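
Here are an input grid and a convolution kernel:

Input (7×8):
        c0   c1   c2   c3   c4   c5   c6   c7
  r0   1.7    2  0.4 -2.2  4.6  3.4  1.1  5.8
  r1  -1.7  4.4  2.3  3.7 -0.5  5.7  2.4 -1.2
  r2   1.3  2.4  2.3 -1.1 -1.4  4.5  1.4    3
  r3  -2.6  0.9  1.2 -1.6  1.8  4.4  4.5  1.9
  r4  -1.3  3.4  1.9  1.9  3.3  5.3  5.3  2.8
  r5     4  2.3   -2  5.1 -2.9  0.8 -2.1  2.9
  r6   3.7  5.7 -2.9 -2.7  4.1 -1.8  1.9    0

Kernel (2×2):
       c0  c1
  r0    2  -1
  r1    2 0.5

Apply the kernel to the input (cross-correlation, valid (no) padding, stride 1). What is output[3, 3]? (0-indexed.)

0.45

The receptive field on the input at this output position is [-1.6 1.8 / 1.9 3.3]. Elementwise product with the kernel and sum: -1.6·2 + 1.8·-1 + 1.9·2 + 3.3·0.5.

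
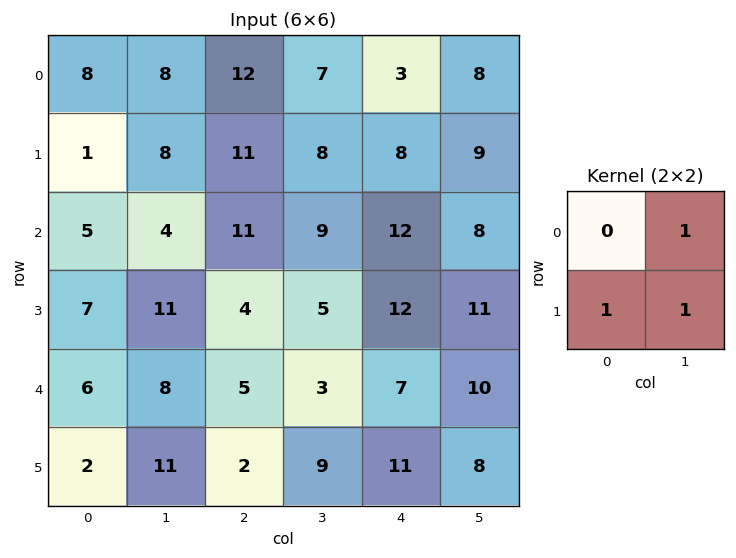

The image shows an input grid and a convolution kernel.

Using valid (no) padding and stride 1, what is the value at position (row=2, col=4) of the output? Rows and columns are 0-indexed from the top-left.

31

The receptive field on the input at this output position is [12 8 / 12 11]. Elementwise product with the kernel and sum: 8·1 + 12·1 + 11·1.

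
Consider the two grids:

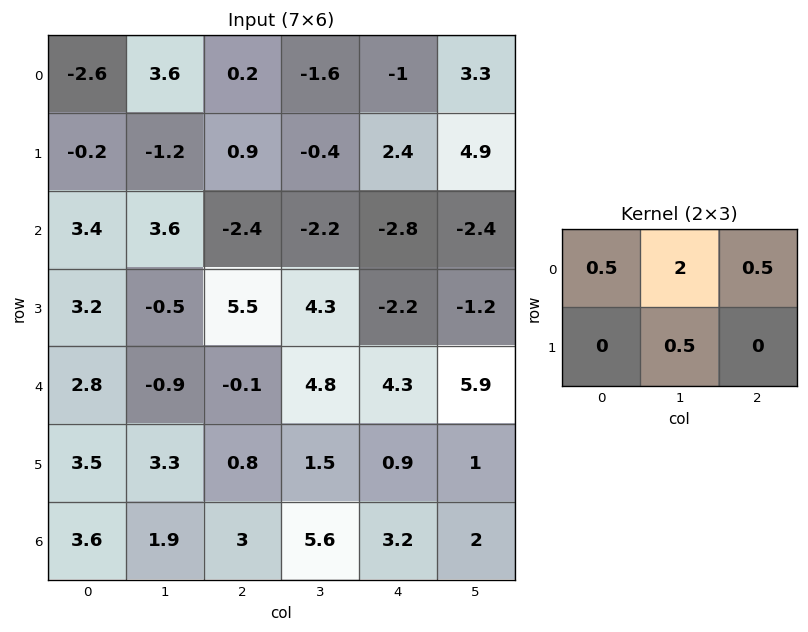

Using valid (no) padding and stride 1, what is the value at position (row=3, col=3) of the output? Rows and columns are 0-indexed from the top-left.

The receptive field on the input at this output position is [4.3 -2.2 -1.2 / 4.8 4.3 5.9]. Elementwise product with the kernel and sum: 4.3·0.5 + -2.2·2 + -1.2·0.5 + 4.3·0.5.

-0.7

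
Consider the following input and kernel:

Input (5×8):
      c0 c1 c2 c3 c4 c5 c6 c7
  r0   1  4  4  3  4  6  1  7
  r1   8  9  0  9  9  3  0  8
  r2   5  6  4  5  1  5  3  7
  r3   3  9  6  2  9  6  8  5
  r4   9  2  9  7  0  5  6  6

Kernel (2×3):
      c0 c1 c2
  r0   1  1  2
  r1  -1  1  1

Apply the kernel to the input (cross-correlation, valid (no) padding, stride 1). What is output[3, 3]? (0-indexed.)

The receptive field on the input at this output position is [2 9 6 / 7 0 5]. Elementwise product with the kernel and sum: 2·1 + 9·1 + 6·2 + 7·-1 + 0·1 + 5·1.

21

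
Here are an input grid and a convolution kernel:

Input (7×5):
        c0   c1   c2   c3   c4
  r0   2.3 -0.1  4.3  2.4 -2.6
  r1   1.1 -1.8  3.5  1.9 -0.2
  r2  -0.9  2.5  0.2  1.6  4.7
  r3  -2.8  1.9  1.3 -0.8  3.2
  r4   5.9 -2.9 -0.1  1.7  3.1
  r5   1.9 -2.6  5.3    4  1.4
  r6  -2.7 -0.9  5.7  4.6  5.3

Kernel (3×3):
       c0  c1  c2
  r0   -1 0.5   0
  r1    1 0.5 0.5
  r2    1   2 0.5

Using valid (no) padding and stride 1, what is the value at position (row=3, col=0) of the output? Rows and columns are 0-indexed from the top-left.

7.5

The receptive field on the input at this output position is [-2.8 1.9 1.3 / 5.9 -2.9 -0.1 / 1.9 -2.6 5.3]. Elementwise product with the kernel and sum: -2.8·-1 + 1.9·0.5 + 5.9·1 + -2.9·0.5 + -0.1·0.5 + 1.9·1 + -2.6·2 + 5.3·0.5.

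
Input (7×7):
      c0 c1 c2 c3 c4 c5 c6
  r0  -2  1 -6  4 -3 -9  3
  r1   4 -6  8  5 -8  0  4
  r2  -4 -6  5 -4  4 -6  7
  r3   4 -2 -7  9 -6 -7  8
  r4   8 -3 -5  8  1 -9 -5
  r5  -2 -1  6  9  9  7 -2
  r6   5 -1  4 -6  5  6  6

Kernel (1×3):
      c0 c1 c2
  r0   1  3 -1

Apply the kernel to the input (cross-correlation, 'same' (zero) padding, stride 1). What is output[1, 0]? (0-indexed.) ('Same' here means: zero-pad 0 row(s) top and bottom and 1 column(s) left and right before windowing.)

The receptive field on the zero-padded input at this output position is [0 4 -6]. Elementwise product with the kernel and sum: 0·1 + 4·3 + -6·-1.

18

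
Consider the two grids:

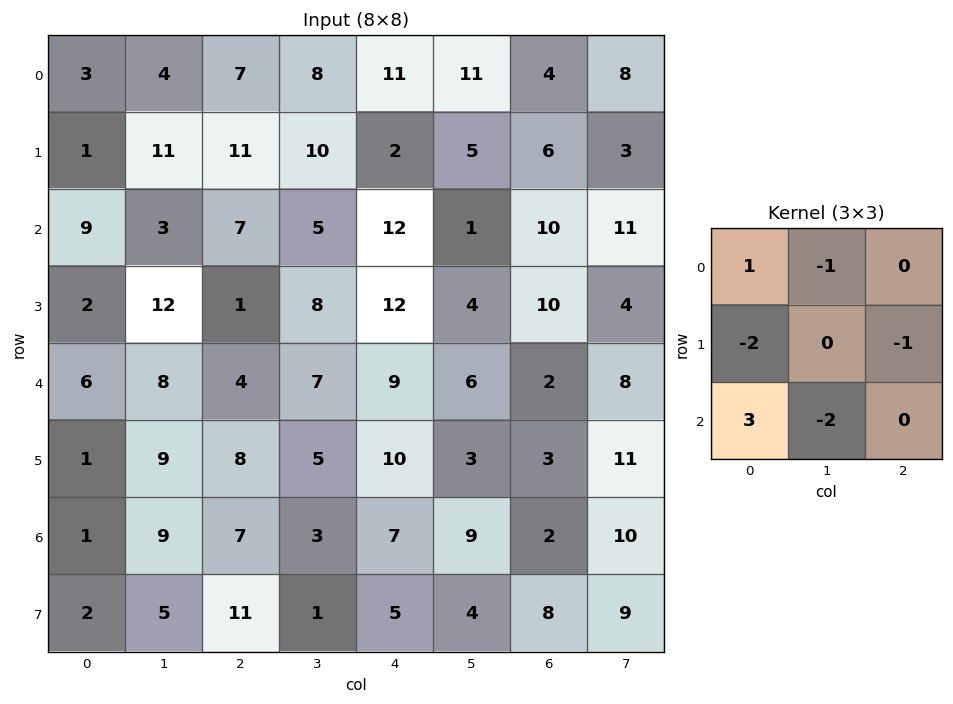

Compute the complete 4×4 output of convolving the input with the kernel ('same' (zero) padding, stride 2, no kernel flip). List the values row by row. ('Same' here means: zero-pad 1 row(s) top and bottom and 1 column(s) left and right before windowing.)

Output[0,0]: The receptive field on the zero-padded input at this output position is [0 0 0 / 0 3 4 / 0 1 11]. Elementwise product with the kernel and sum: 0·1 + 0·-1 + 0·-2 + 4·-1 + 0·3 + 1·-2.

-6 -5 -1 -27
-8 23 -3 -22
-12 -1 -29 -23
-14 -27 -27 -32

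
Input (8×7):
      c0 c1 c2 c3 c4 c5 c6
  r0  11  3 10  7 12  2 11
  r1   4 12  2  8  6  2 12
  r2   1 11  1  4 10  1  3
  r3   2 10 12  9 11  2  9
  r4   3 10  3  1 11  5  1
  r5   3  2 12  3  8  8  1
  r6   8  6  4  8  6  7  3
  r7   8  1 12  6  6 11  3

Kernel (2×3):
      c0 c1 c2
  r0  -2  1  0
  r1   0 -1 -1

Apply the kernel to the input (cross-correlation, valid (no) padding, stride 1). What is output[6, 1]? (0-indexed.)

The receptive field on the input at this output position is [6 4 8 / 1 12 6]. Elementwise product with the kernel and sum: 6·-2 + 4·1 + 12·-1 + 6·-1.

-26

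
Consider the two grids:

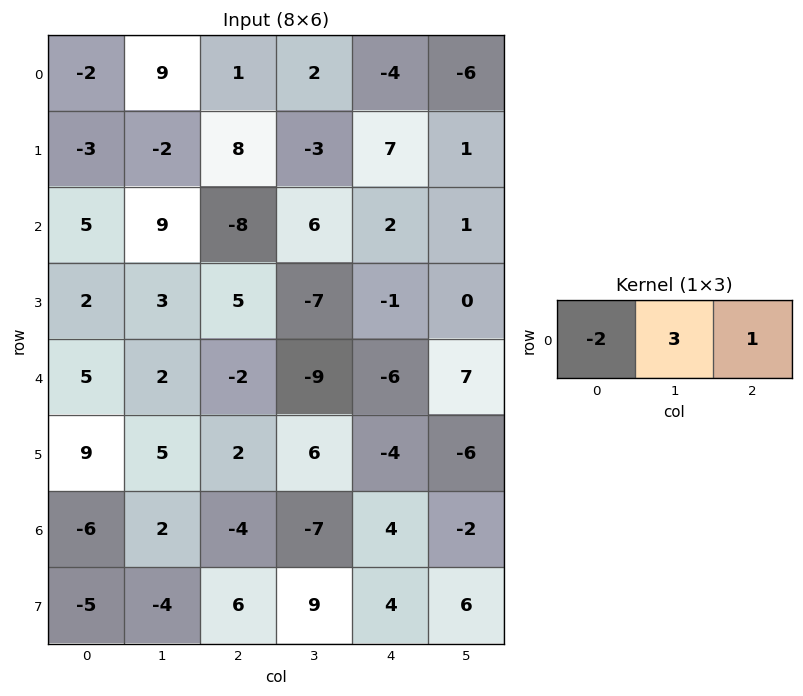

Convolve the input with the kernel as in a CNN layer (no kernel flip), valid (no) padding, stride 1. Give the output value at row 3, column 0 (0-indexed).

10

The receptive field on the input at this output position is [2 3 5]. Elementwise product with the kernel and sum: 2·-2 + 3·3 + 5·1.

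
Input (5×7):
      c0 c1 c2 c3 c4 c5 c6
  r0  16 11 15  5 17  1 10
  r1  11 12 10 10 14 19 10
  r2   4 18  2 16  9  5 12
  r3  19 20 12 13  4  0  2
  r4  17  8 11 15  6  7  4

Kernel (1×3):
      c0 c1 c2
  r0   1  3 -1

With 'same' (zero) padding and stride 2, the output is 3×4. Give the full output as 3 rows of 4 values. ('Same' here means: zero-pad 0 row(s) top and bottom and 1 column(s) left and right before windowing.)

37 51 55 31
-6 8 38 41
43 26 26 19

Output[0,0]: The receptive field on the zero-padded input at this output position is [0 16 11]. Elementwise product with the kernel and sum: 0·1 + 16·3 + 11·-1.
Output[0,1]: The receptive field on the zero-padded input at this output position is [11 15 5]. Elementwise product with the kernel and sum: 11·1 + 15·3 + 5·-1.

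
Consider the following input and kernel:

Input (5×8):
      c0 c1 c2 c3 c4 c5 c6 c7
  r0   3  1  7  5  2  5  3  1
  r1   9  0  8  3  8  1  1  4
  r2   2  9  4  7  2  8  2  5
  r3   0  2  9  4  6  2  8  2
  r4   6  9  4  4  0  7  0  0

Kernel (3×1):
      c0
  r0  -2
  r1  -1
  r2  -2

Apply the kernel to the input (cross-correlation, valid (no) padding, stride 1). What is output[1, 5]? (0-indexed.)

-14

The receptive field on the input at this output position is [1 / 8 / 2]. Elementwise product with the kernel and sum: 1·-2 + 8·-1 + 2·-2.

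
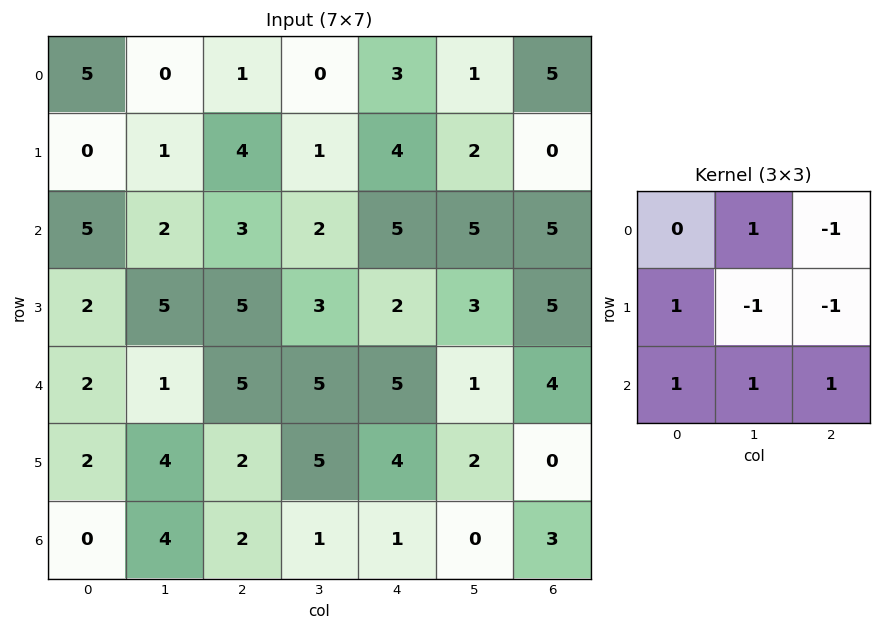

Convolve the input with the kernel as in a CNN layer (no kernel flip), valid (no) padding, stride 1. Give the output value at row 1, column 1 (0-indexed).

The receptive field on the input at this output position is [1 4 1 / 2 3 2 / 5 5 3]. Elementwise product with the kernel and sum: 4·1 + 1·-1 + 2·1 + 3·-1 + 2·-1 + 5·1 + 5·1 + 3·1.

13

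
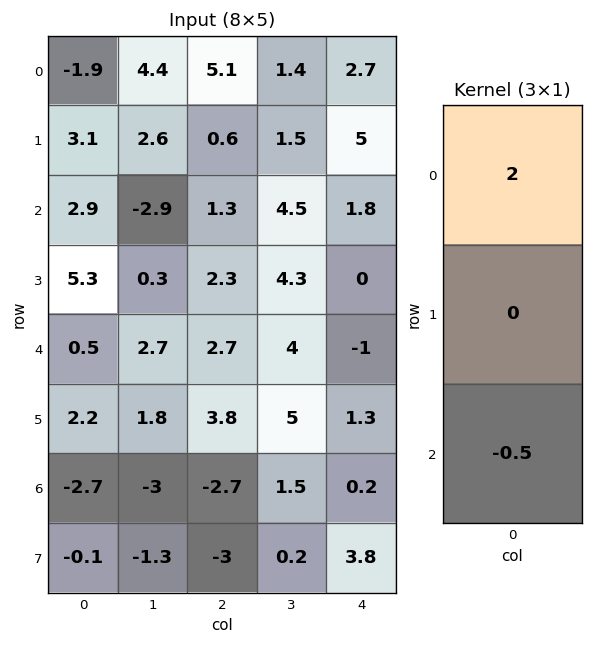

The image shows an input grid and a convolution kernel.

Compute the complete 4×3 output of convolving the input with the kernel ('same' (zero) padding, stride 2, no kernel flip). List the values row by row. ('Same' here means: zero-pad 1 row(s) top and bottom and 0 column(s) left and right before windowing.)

Output[0,0]: The receptive field on the zero-padded input at this output position is [0 / -1.9 / 3.1]. Elementwise product with the kernel and sum: 0·2 + 3.1·-0.5.
Output[0,1]: The receptive field on the zero-padded input at this output position is [0 / 5.1 / 0.6]. Elementwise product with the kernel and sum: 0·2 + 0.6·-0.5.

-1.55 -0.3 -2.5
3.55 0.05 10
9.5 2.7 -0.65
4.45 9.1 0.7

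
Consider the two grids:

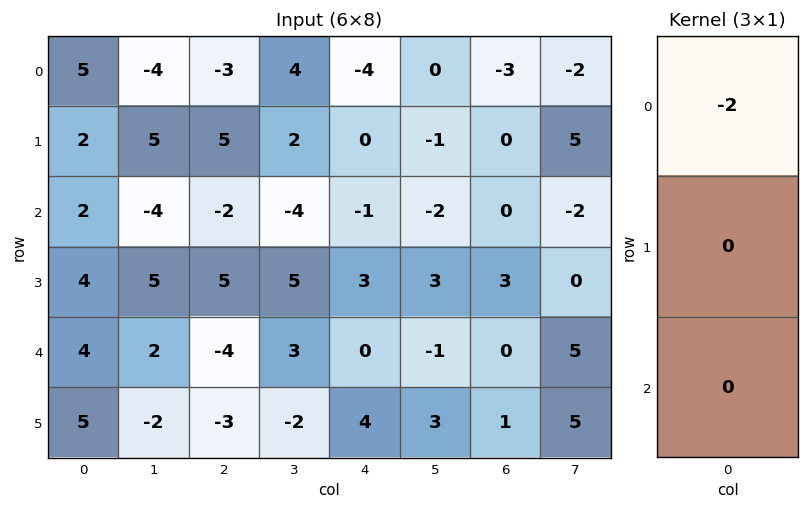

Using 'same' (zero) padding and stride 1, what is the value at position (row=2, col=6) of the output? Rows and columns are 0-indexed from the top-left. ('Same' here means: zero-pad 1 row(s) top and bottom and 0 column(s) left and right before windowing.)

0

The receptive field on the zero-padded input at this output position is [0 / 0 / 3]. Elementwise product with the kernel and sum: 0·-2.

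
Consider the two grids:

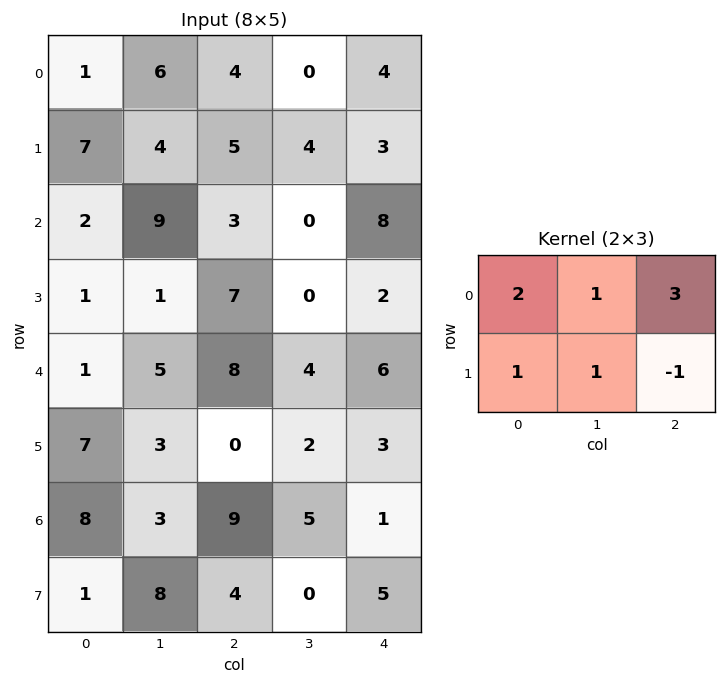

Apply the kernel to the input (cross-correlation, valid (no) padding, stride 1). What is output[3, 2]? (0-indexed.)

The receptive field on the input at this output position is [7 0 2 / 8 4 6]. Elementwise product with the kernel and sum: 7·2 + 0·1 + 2·3 + 8·1 + 4·1 + 6·-1.

26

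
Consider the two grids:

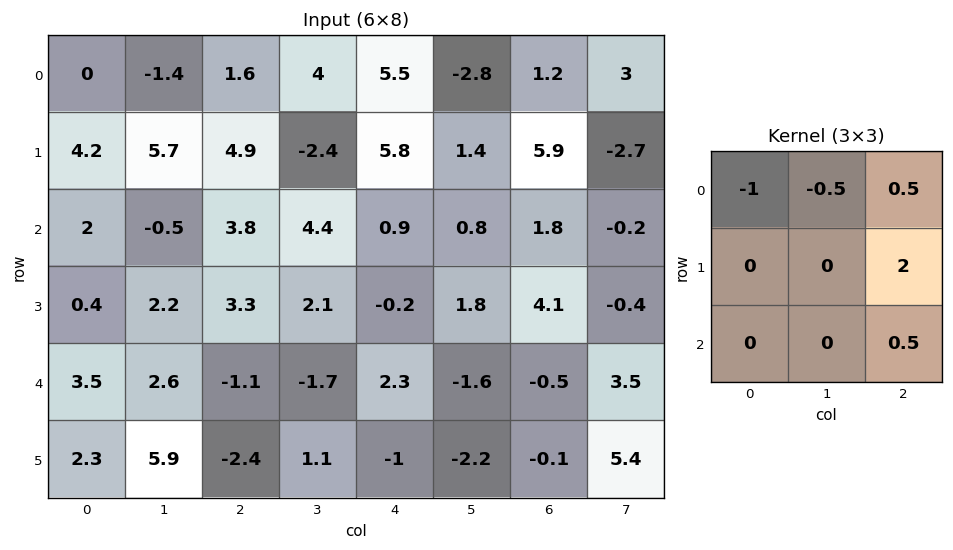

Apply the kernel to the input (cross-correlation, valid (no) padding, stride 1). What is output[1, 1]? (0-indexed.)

The receptive field on the input at this output position is [5.7 4.9 -2.4 / -0.5 3.8 4.4 / 2.2 3.3 2.1]. Elementwise product with the kernel and sum: 5.7·-1 + 4.9·-0.5 + -2.4·0.5 + 4.4·2 + 2.1·0.5.

0.5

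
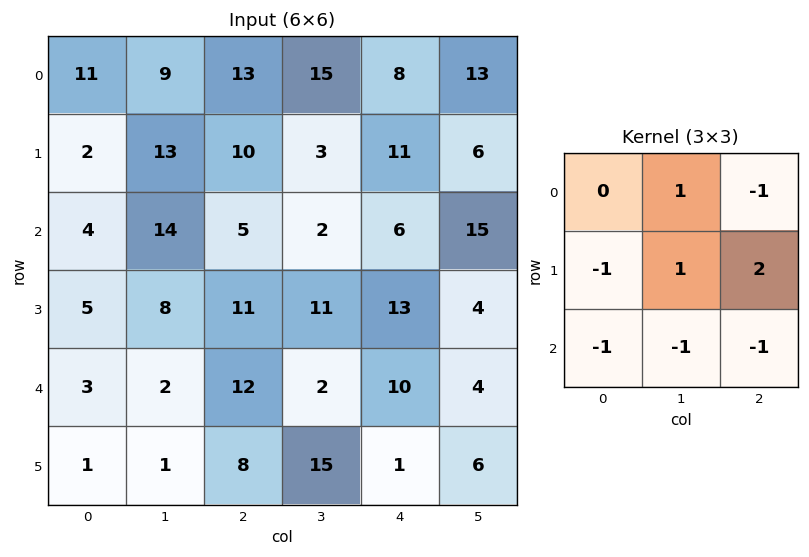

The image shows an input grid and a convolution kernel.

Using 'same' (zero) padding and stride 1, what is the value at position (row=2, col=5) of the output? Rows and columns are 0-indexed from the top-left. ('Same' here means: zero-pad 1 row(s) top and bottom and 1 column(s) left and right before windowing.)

The receptive field on the zero-padded input at this output position is [11 6 0 / 6 15 0 / 13 4 0]. Elementwise product with the kernel and sum: 6·1 + 0·-1 + 6·-1 + 15·1 + 0·2 + 13·-1 + 4·-1 + 0·-1.

-2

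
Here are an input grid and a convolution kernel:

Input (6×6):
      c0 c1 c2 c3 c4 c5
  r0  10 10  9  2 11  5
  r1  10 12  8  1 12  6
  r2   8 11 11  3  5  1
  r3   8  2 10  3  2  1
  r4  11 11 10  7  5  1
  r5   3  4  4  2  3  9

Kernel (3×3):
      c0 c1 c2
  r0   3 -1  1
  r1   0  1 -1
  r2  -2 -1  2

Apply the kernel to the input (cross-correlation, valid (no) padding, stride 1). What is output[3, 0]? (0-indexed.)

The receptive field on the input at this output position is [8 2 10 / 11 11 10 / 3 4 4]. Elementwise product with the kernel and sum: 8·3 + 2·-1 + 10·1 + 11·1 + 10·-1 + 3·-2 + 4·-1 + 4·2.

31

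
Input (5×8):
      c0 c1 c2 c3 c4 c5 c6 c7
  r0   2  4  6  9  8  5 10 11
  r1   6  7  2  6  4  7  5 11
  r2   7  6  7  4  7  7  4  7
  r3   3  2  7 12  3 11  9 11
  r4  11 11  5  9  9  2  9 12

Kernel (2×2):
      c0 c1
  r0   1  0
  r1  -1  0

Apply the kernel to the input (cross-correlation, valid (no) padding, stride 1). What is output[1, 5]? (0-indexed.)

The receptive field on the input at this output position is [7 5 / 7 4]. Elementwise product with the kernel and sum: 7·1 + 7·-1.

0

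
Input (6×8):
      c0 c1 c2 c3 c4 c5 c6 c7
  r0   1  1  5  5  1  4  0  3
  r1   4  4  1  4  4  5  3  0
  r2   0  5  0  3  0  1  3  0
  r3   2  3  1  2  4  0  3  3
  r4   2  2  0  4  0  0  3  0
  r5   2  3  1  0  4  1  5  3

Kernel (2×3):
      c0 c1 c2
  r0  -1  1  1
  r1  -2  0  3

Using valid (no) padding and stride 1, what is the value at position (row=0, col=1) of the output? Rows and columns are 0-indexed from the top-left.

The receptive field on the input at this output position is [1 5 5 / 4 1 4]. Elementwise product with the kernel and sum: 1·-1 + 5·1 + 5·1 + 4·-2 + 4·3.

13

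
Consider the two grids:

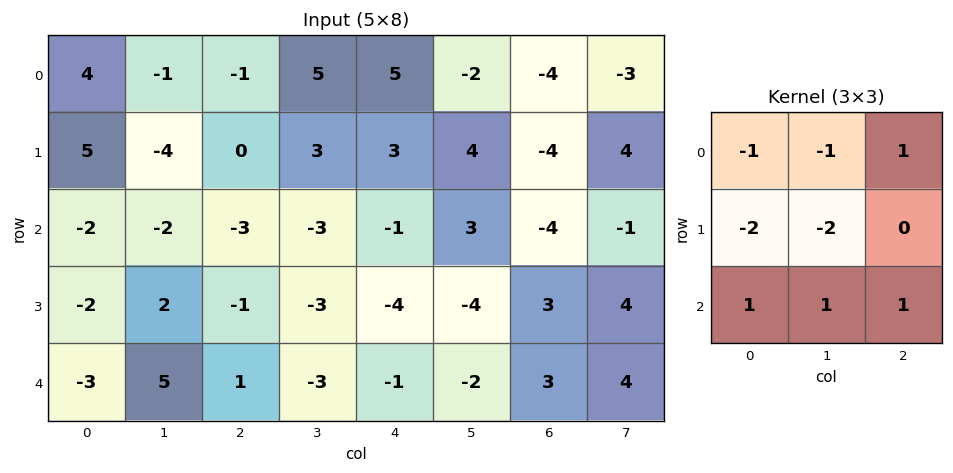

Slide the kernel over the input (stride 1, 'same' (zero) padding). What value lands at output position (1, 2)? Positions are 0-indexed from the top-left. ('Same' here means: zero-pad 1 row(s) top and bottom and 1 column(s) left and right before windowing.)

The receptive field on the zero-padded input at this output position is [-1 -1 5 / -4 0 3 / -2 -3 -3]. Elementwise product with the kernel and sum: -1·-1 + -1·-1 + 5·1 + -4·-2 + 0·-2 + -2·1 + -3·1 + -3·1.

7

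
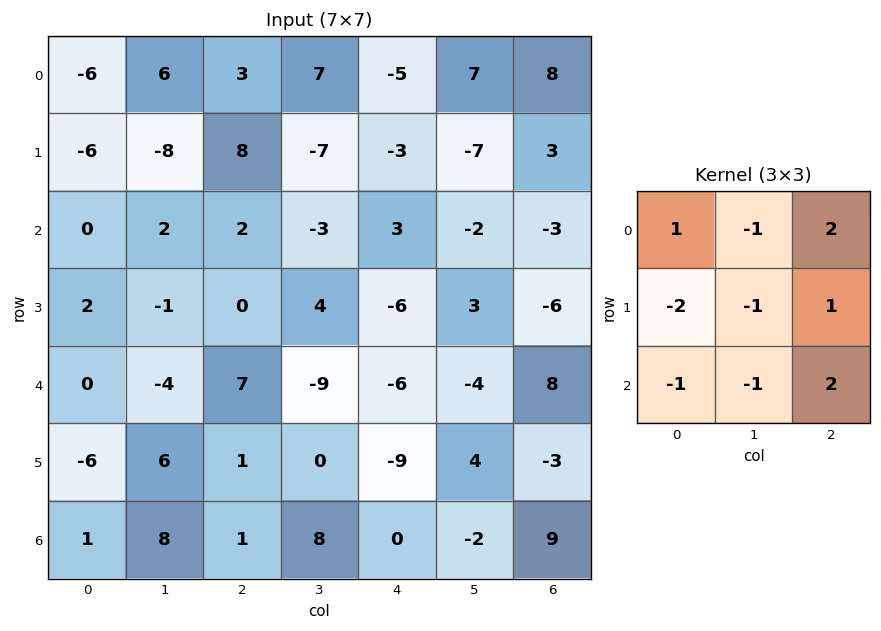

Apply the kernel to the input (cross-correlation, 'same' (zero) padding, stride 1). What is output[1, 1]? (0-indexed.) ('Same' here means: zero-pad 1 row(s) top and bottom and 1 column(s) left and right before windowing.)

24

The receptive field on the zero-padded input at this output position is [-6 6 3 / -6 -8 8 / 0 2 2]. Elementwise product with the kernel and sum: -6·1 + 6·-1 + 3·2 + -6·-2 + -8·-1 + 8·1 + 0·-1 + 2·-1 + 2·2.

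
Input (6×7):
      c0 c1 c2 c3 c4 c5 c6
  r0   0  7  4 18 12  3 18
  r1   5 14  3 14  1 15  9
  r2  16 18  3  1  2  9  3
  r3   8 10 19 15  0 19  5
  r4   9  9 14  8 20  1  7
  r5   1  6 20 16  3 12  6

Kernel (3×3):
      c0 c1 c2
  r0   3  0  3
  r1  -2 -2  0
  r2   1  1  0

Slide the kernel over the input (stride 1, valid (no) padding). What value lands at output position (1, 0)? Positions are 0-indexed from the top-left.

-26

The receptive field on the input at this output position is [5 14 3 / 16 18 3 / 8 10 19]. Elementwise product with the kernel and sum: 5·3 + 3·3 + 16·-2 + 18·-2 + 8·1 + 10·1.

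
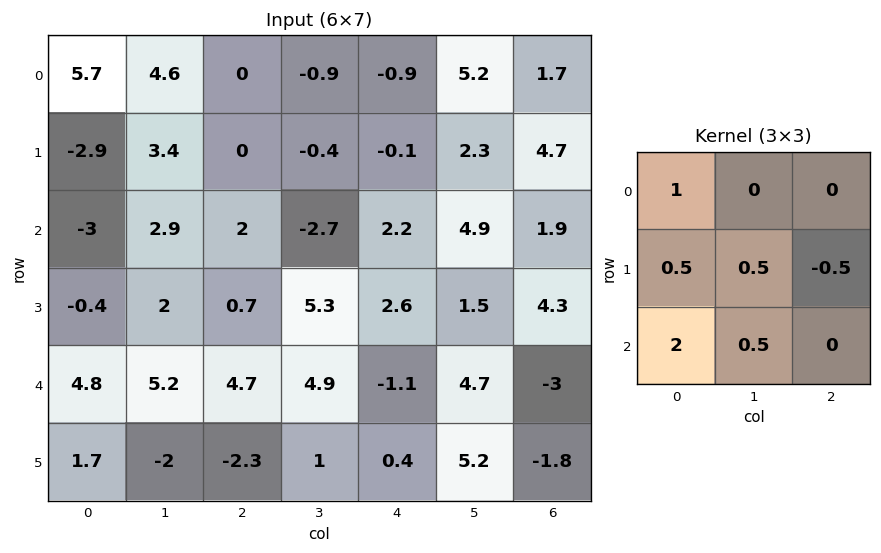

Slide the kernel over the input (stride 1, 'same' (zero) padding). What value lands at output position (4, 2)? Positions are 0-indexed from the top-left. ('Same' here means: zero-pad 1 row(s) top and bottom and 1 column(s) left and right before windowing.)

The receptive field on the zero-padded input at this output position is [2 0.7 5.3 / 5.2 4.7 4.9 / -2 -2.3 1]. Elementwise product with the kernel and sum: 2·1 + 5.2·0.5 + 4.7·0.5 + 4.9·-0.5 + -2·2 + -2.3·0.5.

-0.65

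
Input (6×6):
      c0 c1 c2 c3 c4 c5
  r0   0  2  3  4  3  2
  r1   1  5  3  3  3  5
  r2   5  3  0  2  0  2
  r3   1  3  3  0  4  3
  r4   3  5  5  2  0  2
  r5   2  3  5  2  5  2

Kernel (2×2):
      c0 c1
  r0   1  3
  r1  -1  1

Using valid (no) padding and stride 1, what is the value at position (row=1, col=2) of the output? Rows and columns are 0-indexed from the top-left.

The receptive field on the input at this output position is [3 3 / 0 2]. Elementwise product with the kernel and sum: 3·1 + 3·3 + 0·-1 + 2·1.

14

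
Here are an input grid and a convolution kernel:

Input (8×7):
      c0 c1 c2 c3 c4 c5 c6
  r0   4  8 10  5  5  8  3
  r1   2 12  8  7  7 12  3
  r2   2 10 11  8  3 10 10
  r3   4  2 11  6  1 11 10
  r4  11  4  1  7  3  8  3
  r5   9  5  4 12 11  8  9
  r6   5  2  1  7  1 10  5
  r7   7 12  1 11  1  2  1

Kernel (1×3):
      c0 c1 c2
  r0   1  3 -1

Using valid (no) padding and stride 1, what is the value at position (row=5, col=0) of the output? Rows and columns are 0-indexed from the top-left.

20

The receptive field on the input at this output position is [9 5 4]. Elementwise product with the kernel and sum: 9·1 + 5·3 + 4·-1.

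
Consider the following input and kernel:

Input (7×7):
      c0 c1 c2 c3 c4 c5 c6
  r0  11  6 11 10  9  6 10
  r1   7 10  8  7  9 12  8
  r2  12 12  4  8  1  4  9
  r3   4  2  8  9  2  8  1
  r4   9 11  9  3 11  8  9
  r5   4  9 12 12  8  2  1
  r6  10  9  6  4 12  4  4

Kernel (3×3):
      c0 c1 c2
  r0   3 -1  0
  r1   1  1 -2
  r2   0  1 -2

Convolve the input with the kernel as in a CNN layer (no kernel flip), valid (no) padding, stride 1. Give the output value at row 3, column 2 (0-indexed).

The receptive field on the input at this output position is [8 9 2 / 9 3 11 / 12 12 8]. Elementwise product with the kernel and sum: 8·3 + 9·-1 + 9·1 + 3·1 + 11·-2 + 12·1 + 8·-2.

1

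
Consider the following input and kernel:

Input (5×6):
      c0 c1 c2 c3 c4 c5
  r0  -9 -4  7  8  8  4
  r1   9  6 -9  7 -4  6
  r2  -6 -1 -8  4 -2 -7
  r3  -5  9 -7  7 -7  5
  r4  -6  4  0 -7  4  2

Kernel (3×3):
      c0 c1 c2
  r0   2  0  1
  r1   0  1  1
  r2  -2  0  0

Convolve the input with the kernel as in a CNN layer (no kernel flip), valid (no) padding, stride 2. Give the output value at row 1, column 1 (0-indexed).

-18

The receptive field on the input at this output position is [-8 4 -2 / -7 7 -7 / 0 -7 4]. Elementwise product with the kernel and sum: -8·2 + -2·1 + 7·1 + -7·1 + 0·-2.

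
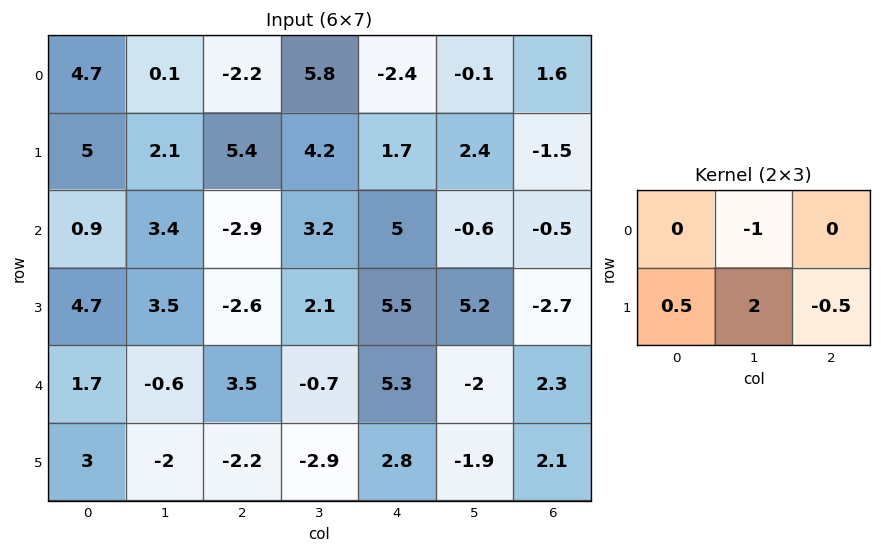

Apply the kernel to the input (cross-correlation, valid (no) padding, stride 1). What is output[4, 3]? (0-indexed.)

-0.2

The receptive field on the input at this output position is [-0.7 5.3 -2 / -2.9 2.8 -1.9]. Elementwise product with the kernel and sum: 5.3·-1 + -2.9·0.5 + 2.8·2 + -1.9·-0.5.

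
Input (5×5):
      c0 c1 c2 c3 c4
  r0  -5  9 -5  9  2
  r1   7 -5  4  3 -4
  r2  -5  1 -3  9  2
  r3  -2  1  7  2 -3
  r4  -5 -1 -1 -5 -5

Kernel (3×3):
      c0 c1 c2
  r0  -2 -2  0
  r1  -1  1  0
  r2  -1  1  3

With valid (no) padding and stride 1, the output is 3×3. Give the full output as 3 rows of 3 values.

-23 24 9
26 10 -16
12 -5 -36

Output[0,0]: The receptive field on the input at this output position is [-5 9 -5 / 7 -5 4 / -5 1 -3]. Elementwise product with the kernel and sum: -5·-2 + 9·-2 + 7·-1 + -5·1 + -5·-1 + 1·1 + -3·3.
Output[0,1]: The receptive field on the input at this output position is [9 -5 9 / -5 4 3 / 1 -3 9]. Elementwise product with the kernel and sum: 9·-2 + -5·-2 + -5·-1 + 4·1 + 1·-1 + -3·1 + 9·3.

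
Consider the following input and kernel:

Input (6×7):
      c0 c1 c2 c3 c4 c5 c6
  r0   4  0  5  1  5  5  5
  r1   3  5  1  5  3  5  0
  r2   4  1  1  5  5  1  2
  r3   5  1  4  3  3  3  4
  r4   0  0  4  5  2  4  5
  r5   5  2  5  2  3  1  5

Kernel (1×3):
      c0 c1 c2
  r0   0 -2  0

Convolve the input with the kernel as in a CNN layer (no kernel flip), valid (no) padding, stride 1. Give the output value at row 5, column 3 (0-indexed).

-6

The receptive field on the input at this output position is [2 3 1]. Elementwise product with the kernel and sum: 3·-2.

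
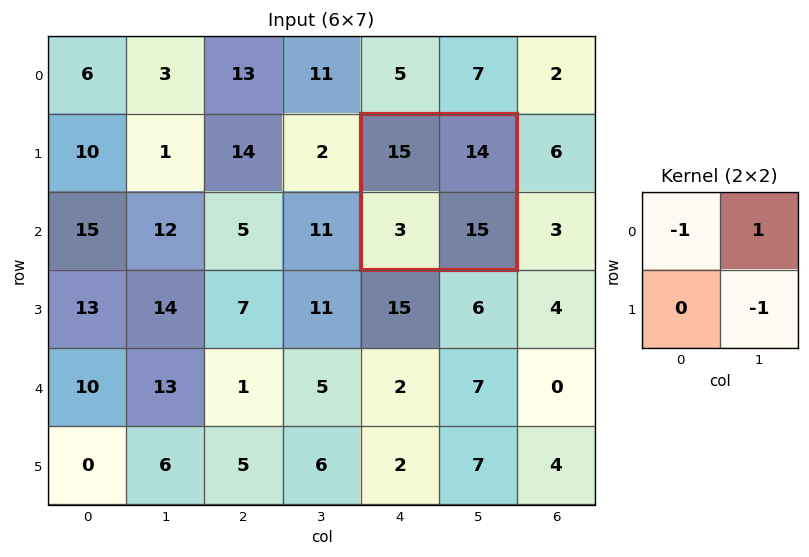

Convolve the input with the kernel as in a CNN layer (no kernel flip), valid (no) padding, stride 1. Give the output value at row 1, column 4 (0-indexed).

The receptive field on the input at this output position is [15 14 / 3 15]. Elementwise product with the kernel and sum: 15·-1 + 14·1 + 15·-1.

-16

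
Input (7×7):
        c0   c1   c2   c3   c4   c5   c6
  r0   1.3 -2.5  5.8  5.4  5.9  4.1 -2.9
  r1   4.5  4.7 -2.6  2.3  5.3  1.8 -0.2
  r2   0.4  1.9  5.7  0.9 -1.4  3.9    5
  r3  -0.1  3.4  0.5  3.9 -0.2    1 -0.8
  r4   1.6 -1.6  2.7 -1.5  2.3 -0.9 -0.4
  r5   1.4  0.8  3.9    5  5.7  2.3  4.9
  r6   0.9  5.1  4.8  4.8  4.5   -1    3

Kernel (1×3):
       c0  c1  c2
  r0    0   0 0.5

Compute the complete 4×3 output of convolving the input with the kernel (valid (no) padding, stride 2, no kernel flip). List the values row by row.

2.9 2.95 -1.45
2.85 -0.7 2.5
1.35 1.15 -0.2
2.4 2.25 1.5

Output[0,0]: The receptive field on the input at this output position is [1.3 -2.5 5.8]. Elementwise product with the kernel and sum: 5.8·0.5.
Output[0,1]: The receptive field on the input at this output position is [5.8 5.4 5.9]. Elementwise product with the kernel and sum: 5.9·0.5.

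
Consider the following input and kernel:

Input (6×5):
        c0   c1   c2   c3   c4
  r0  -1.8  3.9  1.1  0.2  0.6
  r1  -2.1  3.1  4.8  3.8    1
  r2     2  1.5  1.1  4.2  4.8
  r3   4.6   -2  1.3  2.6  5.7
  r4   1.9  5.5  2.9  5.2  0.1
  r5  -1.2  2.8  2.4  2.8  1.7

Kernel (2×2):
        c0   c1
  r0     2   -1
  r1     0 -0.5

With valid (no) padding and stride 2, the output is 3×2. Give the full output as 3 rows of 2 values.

Output[0,0]: The receptive field on the input at this output position is [-1.8 3.9 / -2.1 3.1]. Elementwise product with the kernel and sum: -1.8·2 + 3.9·-1 + 3.1·-0.5.

-9.05 0.1
3.5 -3.3
-3.1 -0.8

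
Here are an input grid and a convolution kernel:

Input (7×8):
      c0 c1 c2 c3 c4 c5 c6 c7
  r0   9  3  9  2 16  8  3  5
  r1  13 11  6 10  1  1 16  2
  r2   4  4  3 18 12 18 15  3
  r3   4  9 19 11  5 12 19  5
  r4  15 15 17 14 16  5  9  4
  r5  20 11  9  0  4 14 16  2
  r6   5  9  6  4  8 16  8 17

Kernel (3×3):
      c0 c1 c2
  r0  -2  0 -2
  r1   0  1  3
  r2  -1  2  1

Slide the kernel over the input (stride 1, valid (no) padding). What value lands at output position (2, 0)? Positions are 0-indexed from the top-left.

The receptive field on the input at this output position is [4 4 3 / 4 9 19 / 15 15 17]. Elementwise product with the kernel and sum: 4·-2 + 3·-2 + 9·1 + 19·3 + 15·-1 + 15·2 + 17·1.

84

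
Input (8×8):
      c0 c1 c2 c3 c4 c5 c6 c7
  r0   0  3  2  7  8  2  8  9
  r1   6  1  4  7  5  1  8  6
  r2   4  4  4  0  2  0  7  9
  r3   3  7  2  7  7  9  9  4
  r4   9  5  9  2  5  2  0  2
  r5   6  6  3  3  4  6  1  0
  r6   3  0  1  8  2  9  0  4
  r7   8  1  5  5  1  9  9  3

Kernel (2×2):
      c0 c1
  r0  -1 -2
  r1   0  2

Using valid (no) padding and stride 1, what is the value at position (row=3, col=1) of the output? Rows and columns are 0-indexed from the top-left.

7

The receptive field on the input at this output position is [7 2 / 5 9]. Elementwise product with the kernel and sum: 7·-1 + 2·-2 + 9·2.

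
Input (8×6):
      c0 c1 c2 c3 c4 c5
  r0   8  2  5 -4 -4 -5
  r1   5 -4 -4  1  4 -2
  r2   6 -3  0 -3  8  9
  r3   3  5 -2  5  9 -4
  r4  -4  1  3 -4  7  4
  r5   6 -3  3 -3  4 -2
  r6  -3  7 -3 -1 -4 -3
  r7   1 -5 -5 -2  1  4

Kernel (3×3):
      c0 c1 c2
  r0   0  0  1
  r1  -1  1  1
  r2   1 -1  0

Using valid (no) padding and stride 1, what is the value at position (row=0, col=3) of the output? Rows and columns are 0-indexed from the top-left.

The receptive field on the input at this output position is [-4 -4 -5 / 1 4 -2 / -3 8 9]. Elementwise product with the kernel and sum: -5·1 + 1·-1 + 4·1 + -2·1 + -3·1 + 8·-1.

-15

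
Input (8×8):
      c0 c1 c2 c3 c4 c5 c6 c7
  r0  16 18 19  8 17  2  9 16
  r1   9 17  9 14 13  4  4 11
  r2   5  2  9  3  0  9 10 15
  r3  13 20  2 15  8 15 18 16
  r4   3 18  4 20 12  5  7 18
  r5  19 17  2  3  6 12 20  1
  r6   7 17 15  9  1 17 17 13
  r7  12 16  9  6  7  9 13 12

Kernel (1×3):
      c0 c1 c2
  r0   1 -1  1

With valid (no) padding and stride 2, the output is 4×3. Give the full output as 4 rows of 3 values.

Output[0,0]: The receptive field on the input at this output position is [16 18 19]. Elementwise product with the kernel and sum: 16·1 + 18·-1 + 19·1.

17 28 24
12 6 1
-11 -4 14
5 7 1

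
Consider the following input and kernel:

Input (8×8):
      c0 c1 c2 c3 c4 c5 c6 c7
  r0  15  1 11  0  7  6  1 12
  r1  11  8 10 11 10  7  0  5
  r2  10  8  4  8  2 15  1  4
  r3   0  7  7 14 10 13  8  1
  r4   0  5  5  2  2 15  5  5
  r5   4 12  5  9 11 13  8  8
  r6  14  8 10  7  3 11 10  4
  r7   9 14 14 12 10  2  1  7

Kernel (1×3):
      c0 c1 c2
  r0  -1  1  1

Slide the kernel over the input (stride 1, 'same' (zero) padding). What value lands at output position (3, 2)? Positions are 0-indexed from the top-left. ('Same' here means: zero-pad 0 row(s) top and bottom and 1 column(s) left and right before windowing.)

14

The receptive field on the zero-padded input at this output position is [7 7 14]. Elementwise product with the kernel and sum: 7·-1 + 7·1 + 14·1.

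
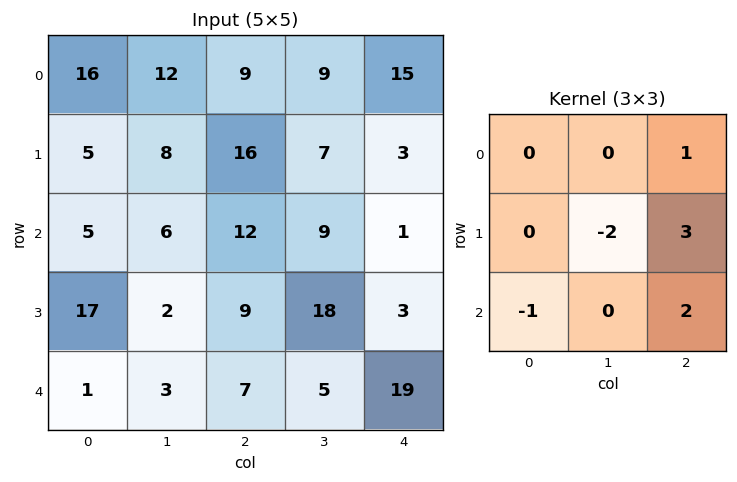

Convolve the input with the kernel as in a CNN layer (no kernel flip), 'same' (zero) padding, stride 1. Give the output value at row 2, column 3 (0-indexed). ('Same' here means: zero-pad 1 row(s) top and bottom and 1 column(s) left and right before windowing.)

-15

The receptive field on the zero-padded input at this output position is [16 7 3 / 12 9 1 / 9 18 3]. Elementwise product with the kernel and sum: 3·1 + 9·-2 + 1·3 + 9·-1 + 3·2.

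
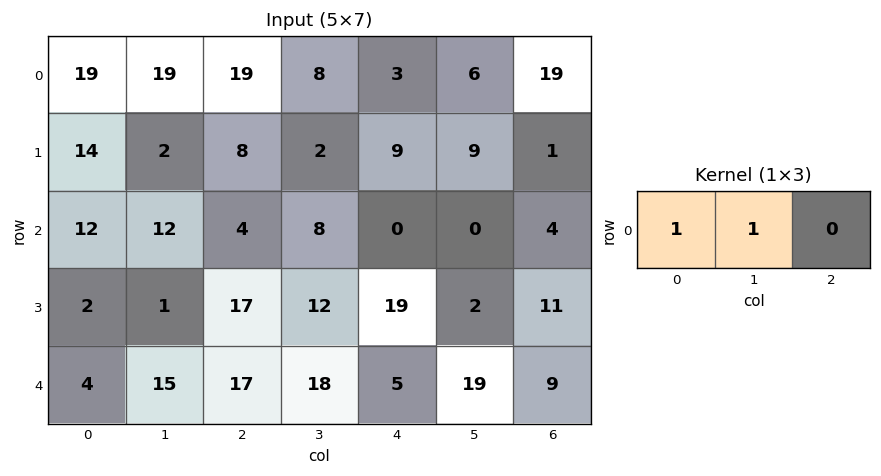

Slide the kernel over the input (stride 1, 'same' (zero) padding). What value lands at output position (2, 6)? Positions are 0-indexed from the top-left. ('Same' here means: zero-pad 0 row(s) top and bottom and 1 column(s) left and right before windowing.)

4

The receptive field on the zero-padded input at this output position is [0 4 0]. Elementwise product with the kernel and sum: 0·1 + 4·1.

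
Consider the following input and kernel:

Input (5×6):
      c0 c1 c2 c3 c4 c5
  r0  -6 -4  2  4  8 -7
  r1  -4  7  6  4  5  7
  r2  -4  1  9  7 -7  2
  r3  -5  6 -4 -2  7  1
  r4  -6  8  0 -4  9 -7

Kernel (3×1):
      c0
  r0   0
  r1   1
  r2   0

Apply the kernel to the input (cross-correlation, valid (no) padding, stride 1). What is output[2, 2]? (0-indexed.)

The receptive field on the input at this output position is [9 / -4 / 0]. Elementwise product with the kernel and sum: -4·1.

-4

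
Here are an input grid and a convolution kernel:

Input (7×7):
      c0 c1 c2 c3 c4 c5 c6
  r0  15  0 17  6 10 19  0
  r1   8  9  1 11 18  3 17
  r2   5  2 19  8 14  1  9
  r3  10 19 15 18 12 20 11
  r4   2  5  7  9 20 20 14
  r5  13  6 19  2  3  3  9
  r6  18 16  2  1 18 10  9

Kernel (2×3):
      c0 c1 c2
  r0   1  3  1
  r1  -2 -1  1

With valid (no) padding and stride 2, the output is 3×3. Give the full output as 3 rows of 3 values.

8 50 45
6 21 -7
11 17 94

Output[0,0]: The receptive field on the input at this output position is [15 0 17 / 8 9 1]. Elementwise product with the kernel and sum: 15·1 + 0·3 + 17·1 + 8·-2 + 9·-1 + 1·1.
Output[0,1]: The receptive field on the input at this output position is [17 6 10 / 1 11 18]. Elementwise product with the kernel and sum: 17·1 + 6·3 + 10·1 + 1·-2 + 11·-1 + 18·1.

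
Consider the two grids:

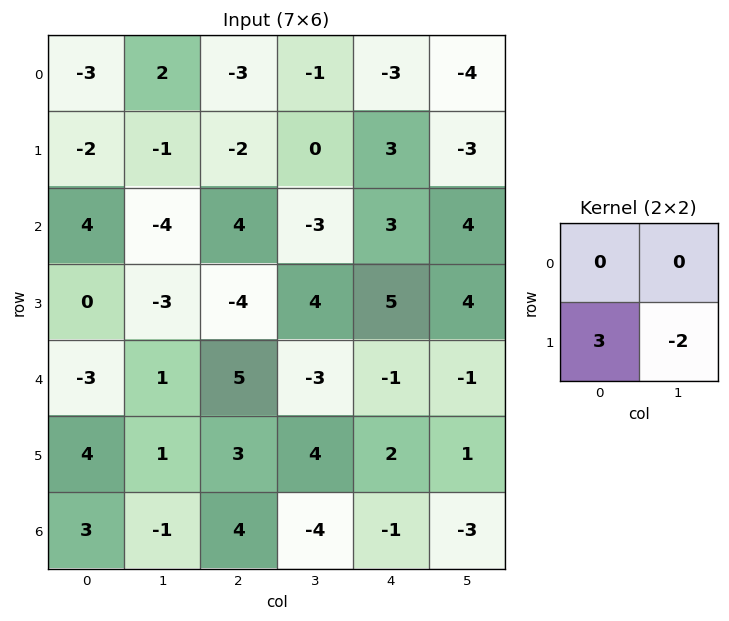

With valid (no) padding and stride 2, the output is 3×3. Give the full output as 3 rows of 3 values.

Output[0,0]: The receptive field on the input at this output position is [-3 2 / -2 -1]. Elementwise product with the kernel and sum: -2·3 + -1·-2.

-4 -6 15
6 -20 7
10 1 4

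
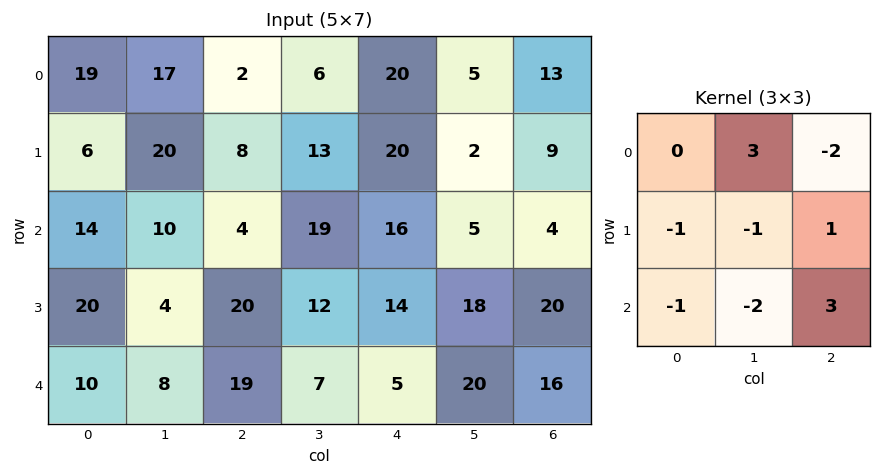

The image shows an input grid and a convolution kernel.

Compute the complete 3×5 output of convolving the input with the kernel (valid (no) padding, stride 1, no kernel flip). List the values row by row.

7 18 -17 -17 -38
56 -5 -10 40 -19
49 -63 -11 73 -2

Output[0,0]: The receptive field on the input at this output position is [19 17 2 / 6 20 8 / 14 10 4]. Elementwise product with the kernel and sum: 17·3 + 2·-2 + 6·-1 + 20·-1 + 8·1 + 14·-1 + 10·-2 + 4·3.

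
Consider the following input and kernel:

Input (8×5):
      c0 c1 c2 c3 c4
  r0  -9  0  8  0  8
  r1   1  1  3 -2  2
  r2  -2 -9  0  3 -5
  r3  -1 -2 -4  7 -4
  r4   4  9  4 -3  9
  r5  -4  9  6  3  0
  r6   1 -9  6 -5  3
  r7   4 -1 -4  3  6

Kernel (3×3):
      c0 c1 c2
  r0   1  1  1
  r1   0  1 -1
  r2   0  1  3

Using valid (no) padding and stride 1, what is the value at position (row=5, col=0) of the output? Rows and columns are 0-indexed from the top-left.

-17

The receptive field on the input at this output position is [-4 9 6 / 1 -9 6 / 4 -1 -4]. Elementwise product with the kernel and sum: -4·1 + 9·1 + 6·1 + -9·1 + 6·-1 + -1·1 + -4·3.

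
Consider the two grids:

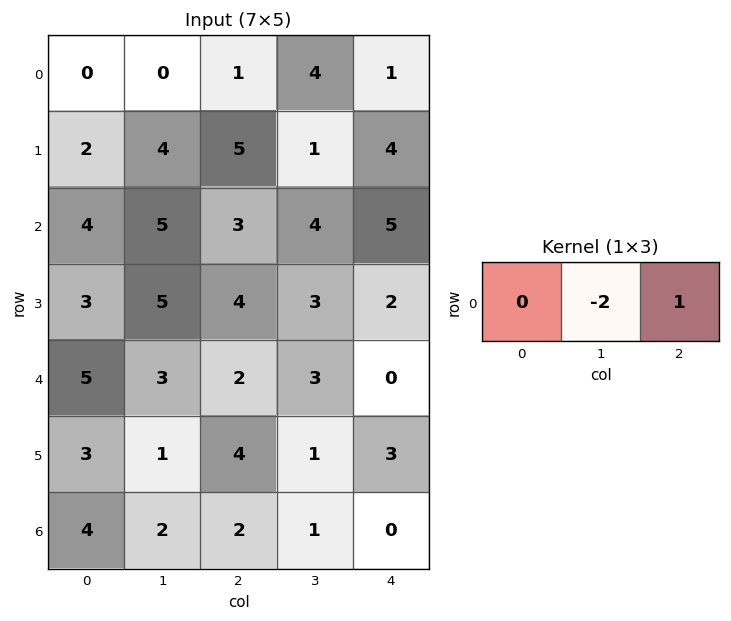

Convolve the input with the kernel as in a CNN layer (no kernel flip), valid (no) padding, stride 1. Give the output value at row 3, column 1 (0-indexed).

The receptive field on the input at this output position is [5 4 3]. Elementwise product with the kernel and sum: 4·-2 + 3·1.

-5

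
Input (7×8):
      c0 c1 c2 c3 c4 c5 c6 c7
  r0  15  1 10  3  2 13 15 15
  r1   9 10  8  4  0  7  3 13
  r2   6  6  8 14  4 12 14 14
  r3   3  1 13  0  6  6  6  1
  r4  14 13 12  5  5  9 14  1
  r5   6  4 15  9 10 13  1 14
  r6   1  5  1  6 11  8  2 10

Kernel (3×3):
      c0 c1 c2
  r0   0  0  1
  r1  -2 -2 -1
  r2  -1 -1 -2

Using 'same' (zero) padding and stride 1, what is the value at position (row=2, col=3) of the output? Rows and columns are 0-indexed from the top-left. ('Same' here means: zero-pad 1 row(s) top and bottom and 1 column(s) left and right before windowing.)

The receptive field on the zero-padded input at this output position is [8 4 0 / 8 14 4 / 13 0 6]. Elementwise product with the kernel and sum: 0·1 + 8·-2 + 14·-2 + 4·-1 + 13·-1 + 0·-1 + 6·-2.

-73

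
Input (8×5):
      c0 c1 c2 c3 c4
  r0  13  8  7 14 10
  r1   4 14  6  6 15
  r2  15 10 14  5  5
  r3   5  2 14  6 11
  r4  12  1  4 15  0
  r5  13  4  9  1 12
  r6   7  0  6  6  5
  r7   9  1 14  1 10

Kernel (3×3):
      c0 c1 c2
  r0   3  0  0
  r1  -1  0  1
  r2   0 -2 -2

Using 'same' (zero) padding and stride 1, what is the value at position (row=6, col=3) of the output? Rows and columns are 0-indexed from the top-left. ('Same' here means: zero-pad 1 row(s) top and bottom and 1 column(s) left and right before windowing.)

4

The receptive field on the zero-padded input at this output position is [9 1 12 / 6 6 5 / 14 1 10]. Elementwise product with the kernel and sum: 9·3 + 6·-1 + 5·1 + 1·-2 + 10·-2.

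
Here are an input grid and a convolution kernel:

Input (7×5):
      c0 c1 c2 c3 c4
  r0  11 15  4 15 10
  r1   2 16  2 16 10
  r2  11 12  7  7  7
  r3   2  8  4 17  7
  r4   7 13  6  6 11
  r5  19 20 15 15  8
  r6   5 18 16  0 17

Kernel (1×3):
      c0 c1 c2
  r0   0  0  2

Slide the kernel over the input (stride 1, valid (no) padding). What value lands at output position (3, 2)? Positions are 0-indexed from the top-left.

The receptive field on the input at this output position is [4 17 7]. Elementwise product with the kernel and sum: 7·2.

14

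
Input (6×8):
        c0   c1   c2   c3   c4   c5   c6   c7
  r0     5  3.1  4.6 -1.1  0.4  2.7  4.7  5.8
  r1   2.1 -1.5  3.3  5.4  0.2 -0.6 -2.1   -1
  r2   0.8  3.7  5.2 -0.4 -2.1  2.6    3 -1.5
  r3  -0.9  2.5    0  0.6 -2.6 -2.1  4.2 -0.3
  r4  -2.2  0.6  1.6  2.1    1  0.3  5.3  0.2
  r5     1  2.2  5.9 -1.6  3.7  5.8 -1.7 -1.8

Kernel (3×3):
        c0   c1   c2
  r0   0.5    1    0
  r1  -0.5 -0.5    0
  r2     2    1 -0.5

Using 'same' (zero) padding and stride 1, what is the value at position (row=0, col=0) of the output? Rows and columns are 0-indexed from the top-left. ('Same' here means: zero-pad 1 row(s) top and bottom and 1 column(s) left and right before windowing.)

The receptive field on the zero-padded input at this output position is [0 0 0 / 0 5 3.1 / 0 2.1 -1.5]. Elementwise product with the kernel and sum: 0·0.5 + 0·1 + 0·-0.5 + 5·-0.5 + 0·2 + 2.1·1 + -1.5·-0.5.

0.35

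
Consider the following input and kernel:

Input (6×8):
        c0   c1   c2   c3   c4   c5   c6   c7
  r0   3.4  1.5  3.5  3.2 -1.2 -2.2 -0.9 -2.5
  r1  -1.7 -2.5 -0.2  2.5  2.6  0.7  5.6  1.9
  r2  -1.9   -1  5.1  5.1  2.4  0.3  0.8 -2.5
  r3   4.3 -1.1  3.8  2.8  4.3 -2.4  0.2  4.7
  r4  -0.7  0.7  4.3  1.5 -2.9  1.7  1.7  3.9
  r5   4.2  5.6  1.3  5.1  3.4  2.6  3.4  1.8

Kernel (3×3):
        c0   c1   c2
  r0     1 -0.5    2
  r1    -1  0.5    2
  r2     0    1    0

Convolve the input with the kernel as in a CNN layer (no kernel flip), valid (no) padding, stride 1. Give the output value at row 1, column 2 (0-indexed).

The receptive field on the input at this output position is [-0.2 2.5 2.6 / 5.1 5.1 2.4 / 3.8 2.8 4.3]. Elementwise product with the kernel and sum: -0.2·1 + 2.5·-0.5 + 2.6·2 + 5.1·-1 + 5.1·0.5 + 2.4·2 + 2.8·1.

8.8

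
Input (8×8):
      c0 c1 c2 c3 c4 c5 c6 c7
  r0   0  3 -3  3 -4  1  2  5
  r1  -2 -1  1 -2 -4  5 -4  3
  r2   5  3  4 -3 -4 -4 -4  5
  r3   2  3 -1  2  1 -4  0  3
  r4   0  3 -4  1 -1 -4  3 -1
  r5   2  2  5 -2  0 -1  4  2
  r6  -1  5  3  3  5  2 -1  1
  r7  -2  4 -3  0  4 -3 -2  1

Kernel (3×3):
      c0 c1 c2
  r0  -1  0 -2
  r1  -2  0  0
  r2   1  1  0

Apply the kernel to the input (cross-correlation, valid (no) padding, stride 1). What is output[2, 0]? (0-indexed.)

The receptive field on the input at this output position is [5 3 4 / 2 3 -1 / 0 3 -4]. Elementwise product with the kernel and sum: 5·-1 + 4·-2 + 2·-2 + 0·1 + 3·1.

-14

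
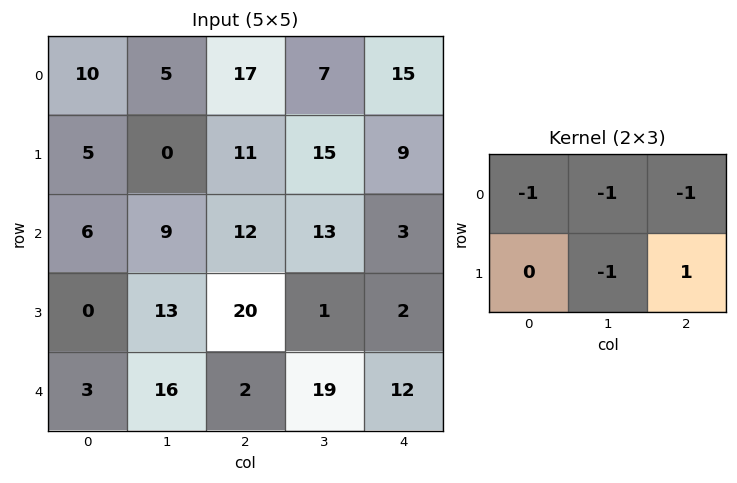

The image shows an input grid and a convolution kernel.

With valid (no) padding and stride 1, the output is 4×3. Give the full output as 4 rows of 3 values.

-21 -25 -45
-13 -25 -45
-20 -53 -27
-47 -17 -30

Output[0,0]: The receptive field on the input at this output position is [10 5 17 / 5 0 11]. Elementwise product with the kernel and sum: 10·-1 + 5·-1 + 17·-1 + 0·-1 + 11·1.
Output[0,1]: The receptive field on the input at this output position is [5 17 7 / 0 11 15]. Elementwise product with the kernel and sum: 5·-1 + 17·-1 + 7·-1 + 11·-1 + 15·1.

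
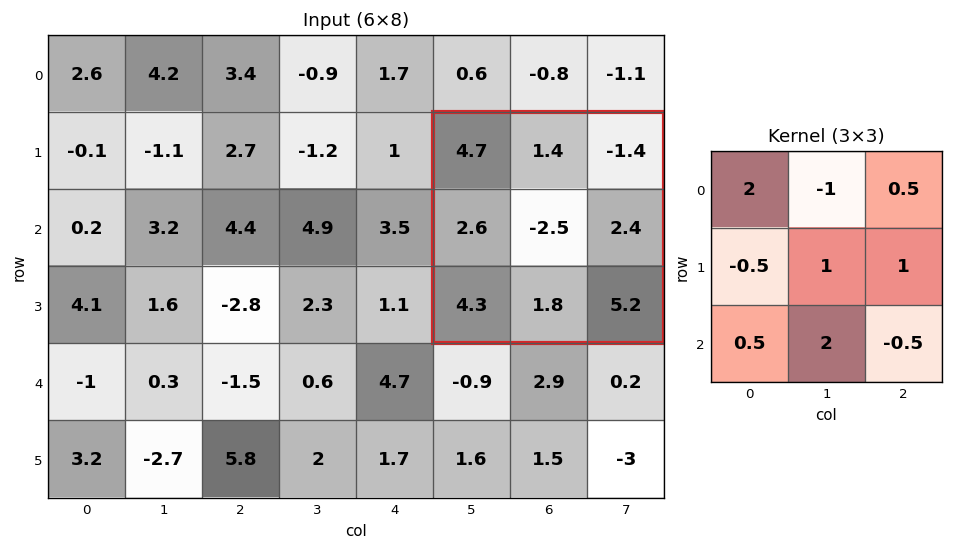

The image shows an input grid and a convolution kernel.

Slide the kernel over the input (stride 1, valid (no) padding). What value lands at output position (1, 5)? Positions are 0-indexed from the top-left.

9.05

The receptive field on the input at this output position is [4.7 1.4 -1.4 / 2.6 -2.5 2.4 / 4.3 1.8 5.2]. Elementwise product with the kernel and sum: 4.7·2 + 1.4·-1 + -1.4·0.5 + 2.6·-0.5 + -2.5·1 + 2.4·1 + 4.3·0.5 + 1.8·2 + 5.2·-0.5.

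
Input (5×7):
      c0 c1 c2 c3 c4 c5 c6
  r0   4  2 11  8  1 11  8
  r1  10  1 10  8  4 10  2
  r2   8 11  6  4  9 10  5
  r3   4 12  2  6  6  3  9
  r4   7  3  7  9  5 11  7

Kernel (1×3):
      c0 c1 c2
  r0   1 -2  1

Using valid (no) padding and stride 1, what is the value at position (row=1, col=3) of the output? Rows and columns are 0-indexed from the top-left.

The receptive field on the input at this output position is [8 4 10]. Elementwise product with the kernel and sum: 8·1 + 4·-2 + 10·1.

10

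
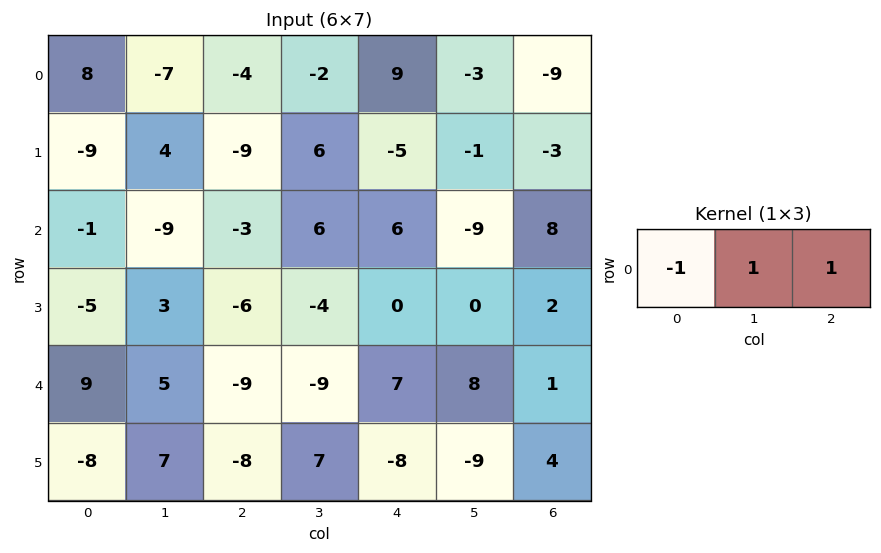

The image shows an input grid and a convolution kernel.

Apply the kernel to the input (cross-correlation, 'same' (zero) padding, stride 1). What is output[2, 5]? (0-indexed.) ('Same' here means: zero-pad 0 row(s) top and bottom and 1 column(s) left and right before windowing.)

The receptive field on the zero-padded input at this output position is [6 -9 8]. Elementwise product with the kernel and sum: 6·-1 + -9·1 + 8·1.

-7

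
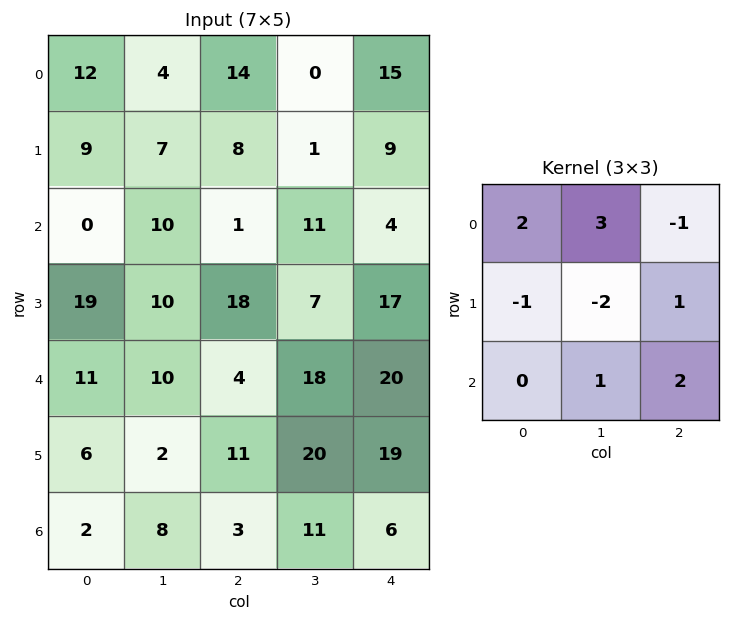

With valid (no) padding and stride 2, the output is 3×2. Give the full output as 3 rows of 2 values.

Output[0,0]: The receptive field on the input at this output position is [12 4 14 / 9 7 8 / 0 10 1]. Elementwise product with the kernel and sum: 12·2 + 4·3 + 14·-1 + 9·-1 + 7·-2 + 8·1 + 10·1 + 1·2.
Output[0,1]: The receptive field on the input at this output position is [14 0 15 / 8 1 9 / 1 11 4]. Elementwise product with the kernel and sum: 14·2 + 0·3 + 15·-1 + 8·-1 + 1·-2 + 9·1 + 11·1 + 4·2.

19 31
26 74
63 33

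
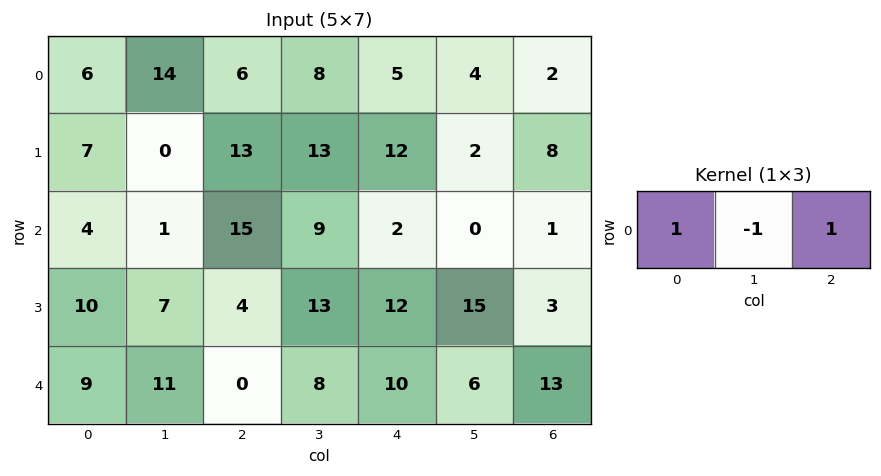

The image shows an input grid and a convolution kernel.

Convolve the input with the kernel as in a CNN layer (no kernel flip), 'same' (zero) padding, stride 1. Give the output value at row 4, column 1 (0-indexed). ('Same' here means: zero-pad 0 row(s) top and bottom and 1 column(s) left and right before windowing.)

-2

The receptive field on the zero-padded input at this output position is [9 11 0]. Elementwise product with the kernel and sum: 9·1 + 11·-1 + 0·1.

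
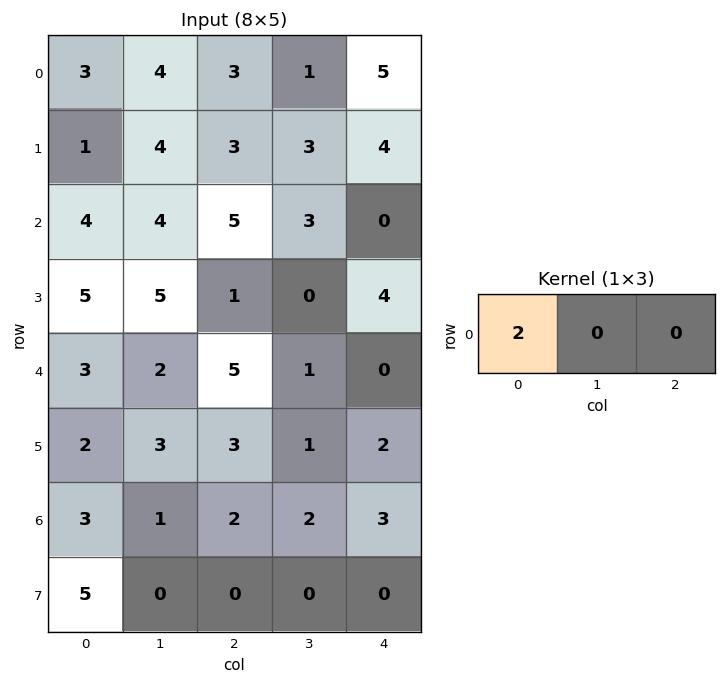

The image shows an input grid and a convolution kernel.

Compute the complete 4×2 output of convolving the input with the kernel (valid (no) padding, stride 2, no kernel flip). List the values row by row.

6 6
8 10
6 10
6 4

Output[0,0]: The receptive field on the input at this output position is [3 4 3]. Elementwise product with the kernel and sum: 3·2.
Output[0,1]: The receptive field on the input at this output position is [3 1 5]. Elementwise product with the kernel and sum: 3·2.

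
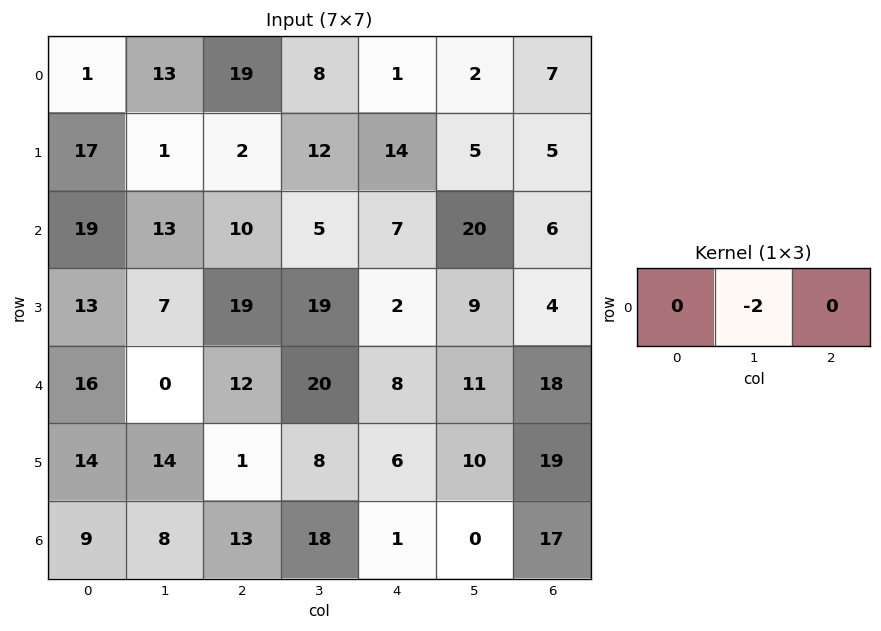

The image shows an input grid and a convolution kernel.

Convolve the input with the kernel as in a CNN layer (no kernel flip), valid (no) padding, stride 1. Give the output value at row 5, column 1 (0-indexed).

The receptive field on the input at this output position is [14 1 8]. Elementwise product with the kernel and sum: 1·-2.

-2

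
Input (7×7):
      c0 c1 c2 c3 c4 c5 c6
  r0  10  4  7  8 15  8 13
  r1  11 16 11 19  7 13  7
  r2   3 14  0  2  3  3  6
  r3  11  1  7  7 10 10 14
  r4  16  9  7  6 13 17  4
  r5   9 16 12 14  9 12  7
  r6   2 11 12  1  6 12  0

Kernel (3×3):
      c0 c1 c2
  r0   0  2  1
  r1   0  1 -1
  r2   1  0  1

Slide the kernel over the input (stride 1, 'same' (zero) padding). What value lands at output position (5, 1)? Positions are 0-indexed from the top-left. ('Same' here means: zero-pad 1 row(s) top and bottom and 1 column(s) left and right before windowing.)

The receptive field on the zero-padded input at this output position is [16 9 7 / 9 16 12 / 2 11 12]. Elementwise product with the kernel and sum: 9·2 + 7·1 + 16·1 + 12·-1 + 2·1 + 12·1.

43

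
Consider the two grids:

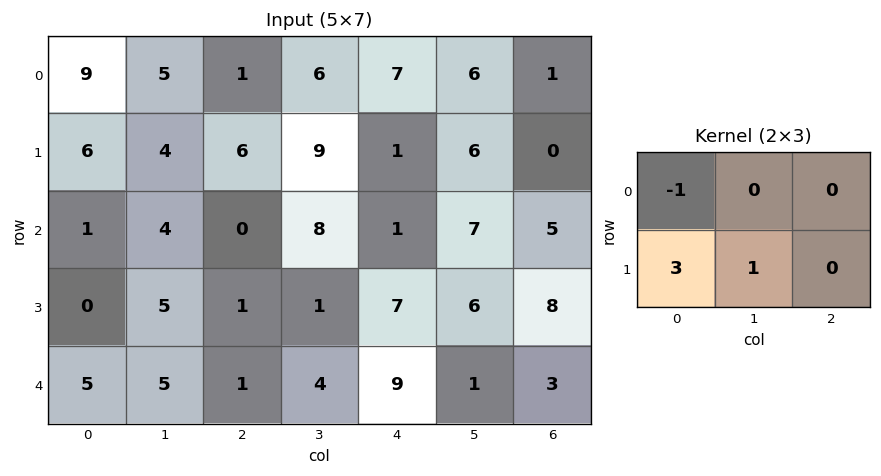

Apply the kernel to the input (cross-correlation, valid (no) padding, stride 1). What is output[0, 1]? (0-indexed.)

The receptive field on the input at this output position is [5 1 6 / 4 6 9]. Elementwise product with the kernel and sum: 5·-1 + 4·3 + 6·1.

13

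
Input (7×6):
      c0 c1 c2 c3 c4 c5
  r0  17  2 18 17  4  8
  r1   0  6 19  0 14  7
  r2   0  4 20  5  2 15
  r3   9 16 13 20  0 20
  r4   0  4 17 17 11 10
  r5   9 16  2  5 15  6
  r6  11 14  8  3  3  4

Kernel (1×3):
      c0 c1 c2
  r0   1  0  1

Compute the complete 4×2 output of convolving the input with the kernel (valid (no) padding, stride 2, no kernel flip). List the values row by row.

Output[0,0]: The receptive field on the input at this output position is [17 2 18]. Elementwise product with the kernel and sum: 17·1 + 18·1.
Output[0,1]: The receptive field on the input at this output position is [18 17 4]. Elementwise product with the kernel and sum: 18·1 + 4·1.

35 22
20 22
17 28
19 11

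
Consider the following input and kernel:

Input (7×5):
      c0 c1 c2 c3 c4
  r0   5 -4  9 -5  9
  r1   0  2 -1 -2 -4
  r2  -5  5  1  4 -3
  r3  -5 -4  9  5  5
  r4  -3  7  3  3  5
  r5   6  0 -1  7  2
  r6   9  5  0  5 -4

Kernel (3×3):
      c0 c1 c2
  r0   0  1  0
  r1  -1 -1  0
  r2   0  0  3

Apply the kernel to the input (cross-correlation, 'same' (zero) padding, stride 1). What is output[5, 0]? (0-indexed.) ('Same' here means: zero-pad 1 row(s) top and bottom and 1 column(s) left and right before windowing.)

6

The receptive field on the zero-padded input at this output position is [0 -3 7 / 0 6 0 / 0 9 5]. Elementwise product with the kernel and sum: -3·1 + 0·-1 + 6·-1 + 5·3.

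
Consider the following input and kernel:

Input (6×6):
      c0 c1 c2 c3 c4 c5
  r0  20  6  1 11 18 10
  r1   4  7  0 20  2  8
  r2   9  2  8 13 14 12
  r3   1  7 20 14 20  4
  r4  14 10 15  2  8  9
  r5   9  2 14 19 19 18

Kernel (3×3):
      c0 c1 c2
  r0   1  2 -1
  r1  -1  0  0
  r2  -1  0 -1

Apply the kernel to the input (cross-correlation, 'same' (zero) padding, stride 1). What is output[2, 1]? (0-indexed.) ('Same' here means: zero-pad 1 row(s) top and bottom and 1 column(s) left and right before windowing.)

The receptive field on the zero-padded input at this output position is [4 7 0 / 9 2 8 / 1 7 20]. Elementwise product with the kernel and sum: 4·1 + 7·2 + 0·-1 + 9·-1 + 1·-1 + 20·-1.

-12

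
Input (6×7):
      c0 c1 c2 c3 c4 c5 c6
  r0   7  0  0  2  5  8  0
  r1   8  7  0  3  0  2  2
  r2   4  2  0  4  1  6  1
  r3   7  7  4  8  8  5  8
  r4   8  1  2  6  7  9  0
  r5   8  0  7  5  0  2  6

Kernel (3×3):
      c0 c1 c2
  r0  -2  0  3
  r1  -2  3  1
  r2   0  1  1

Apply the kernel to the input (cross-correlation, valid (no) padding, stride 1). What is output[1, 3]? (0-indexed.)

The receptive field on the input at this output position is [3 0 2 / 4 1 6 / 8 8 5]. Elementwise product with the kernel and sum: 3·-2 + 2·3 + 4·-2 + 1·3 + 6·1 + 8·1 + 5·1.

14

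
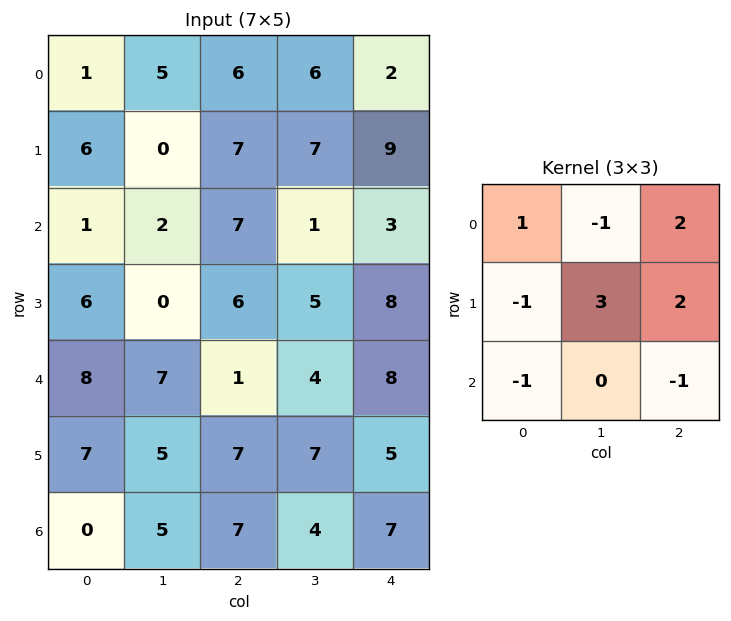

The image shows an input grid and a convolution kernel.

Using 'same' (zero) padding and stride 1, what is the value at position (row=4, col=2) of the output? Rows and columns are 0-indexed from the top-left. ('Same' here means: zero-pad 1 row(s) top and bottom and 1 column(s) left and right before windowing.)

-4

The receptive field on the zero-padded input at this output position is [0 6 5 / 7 1 4 / 5 7 7]. Elementwise product with the kernel and sum: 0·1 + 6·-1 + 5·2 + 7·-1 + 1·3 + 4·2 + 5·-1 + 7·-1.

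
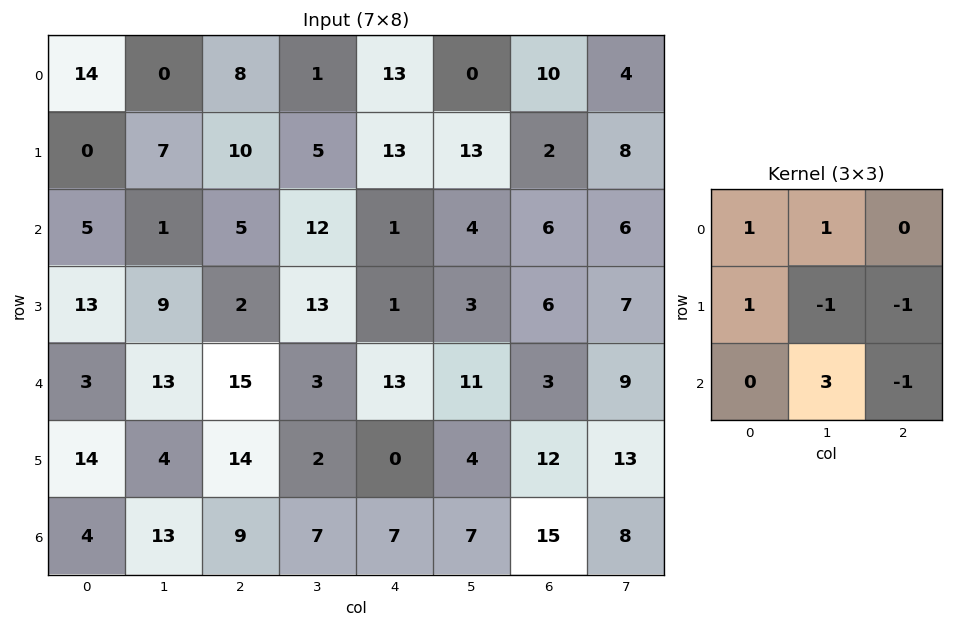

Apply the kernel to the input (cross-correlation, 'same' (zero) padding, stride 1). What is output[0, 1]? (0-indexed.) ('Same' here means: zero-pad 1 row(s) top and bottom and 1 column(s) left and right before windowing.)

The receptive field on the zero-padded input at this output position is [0 0 0 / 14 0 8 / 0 7 10]. Elementwise product with the kernel and sum: 0·1 + 0·1 + 14·1 + 0·-1 + 8·-1 + 7·3 + 10·-1.

17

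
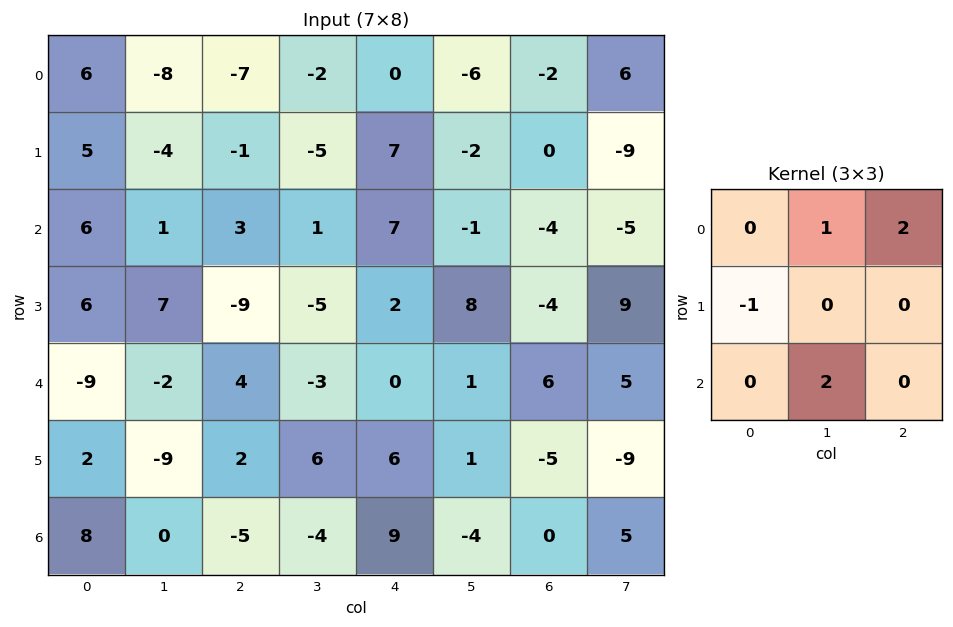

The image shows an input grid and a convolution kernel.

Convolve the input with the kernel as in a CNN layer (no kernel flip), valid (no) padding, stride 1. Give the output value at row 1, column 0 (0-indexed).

The receptive field on the input at this output position is [5 -4 -1 / 6 1 3 / 6 7 -9]. Elementwise product with the kernel and sum: -4·1 + -1·2 + 6·-1 + 7·2.

2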